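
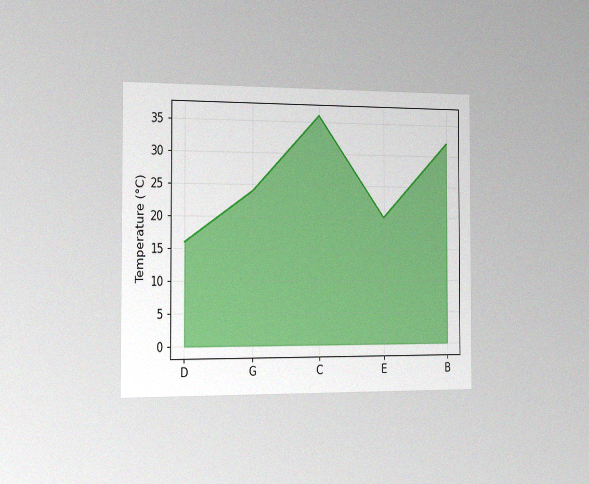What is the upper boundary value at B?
The chart is viewed slightly from the left, with some photo noise. At B the upper boundary is at 32°C.

32°C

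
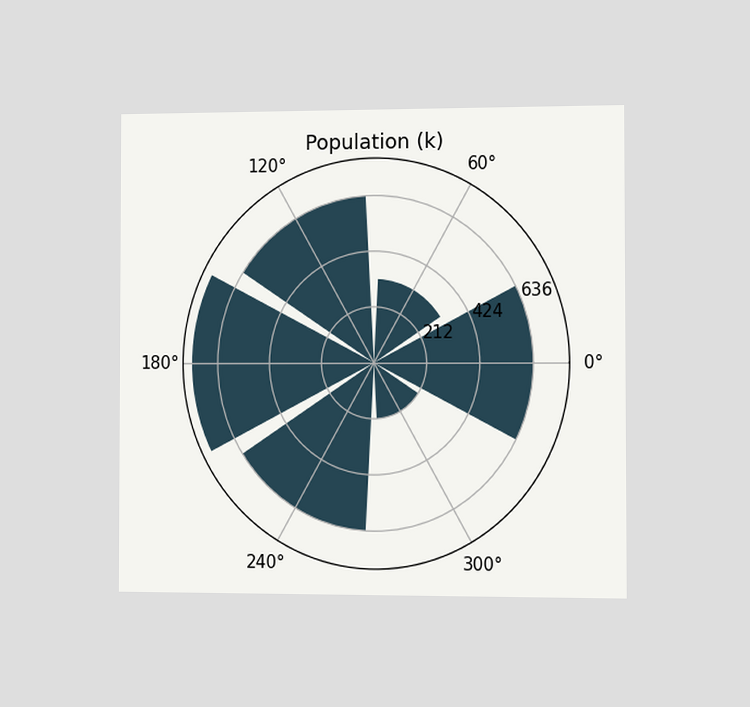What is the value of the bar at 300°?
212k

The chart is viewed slightly from the right. The bar at 300° reaches 212k on the radial axis.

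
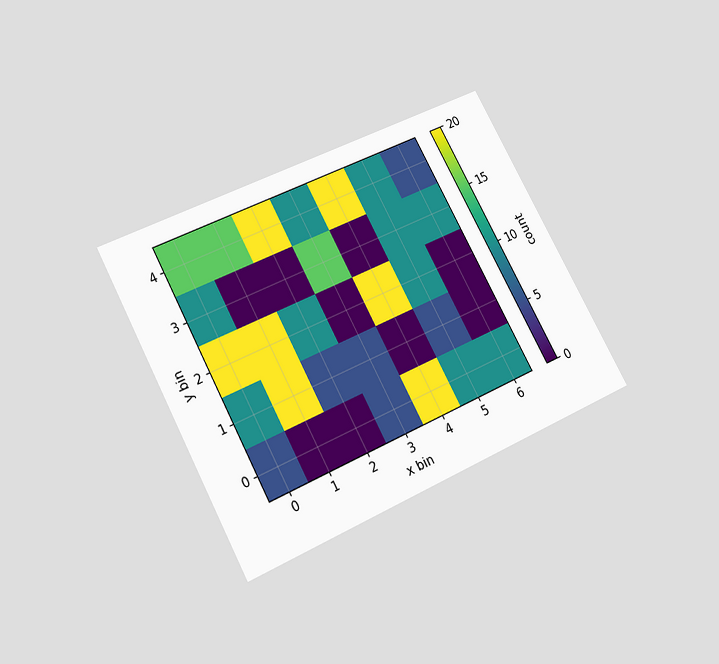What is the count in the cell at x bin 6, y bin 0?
10

The chart is tilted about 28° counter-clockwise and viewed slightly from below. Matching the cell (6, 0) against the colorbar gives 10.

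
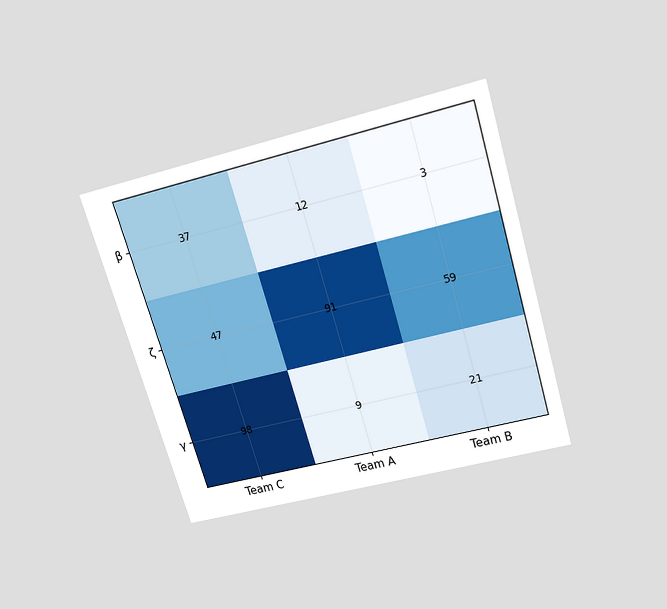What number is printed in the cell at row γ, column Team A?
9

The chart is tilted about 17° counter-clockwise and viewed slightly from above. The (γ, Team A) cell reads 9.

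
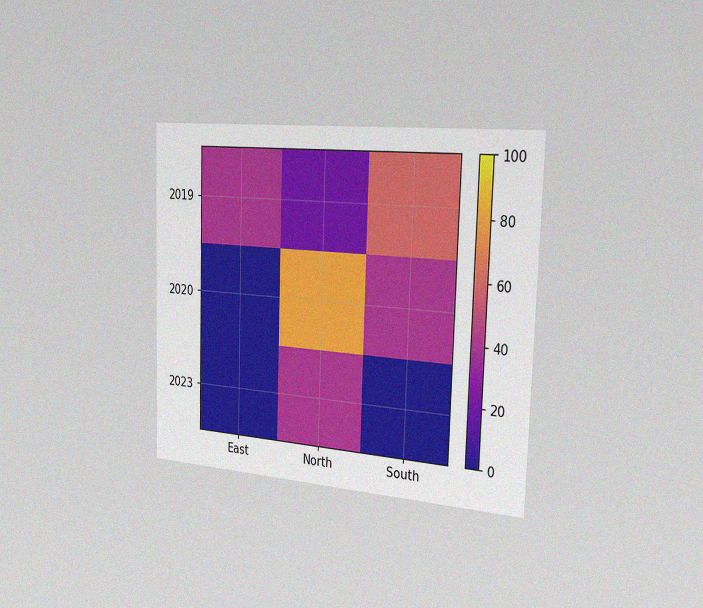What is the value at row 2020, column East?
0

The chart is viewed slightly from the right, with some photo noise. Matching cell (2020, East) against the colorbar gives 0.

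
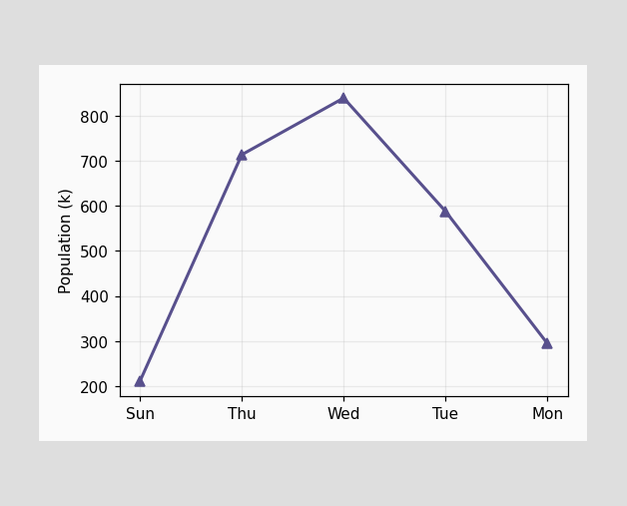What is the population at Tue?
At Tue, the line is at 588k.

588k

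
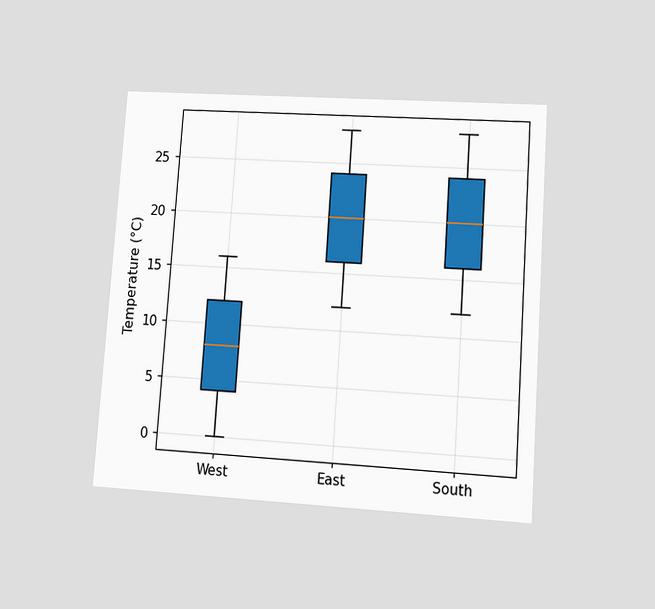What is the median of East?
20°C

The chart is tilted about 4° clockwise and viewed at a slight angle. The median line in the East box sits at 20°C.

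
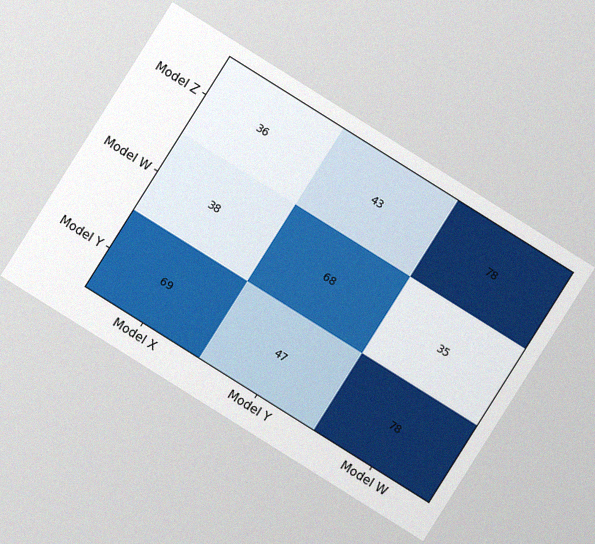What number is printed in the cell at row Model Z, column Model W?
The chart is tilted about 32° clockwise, with some photo noise. The (Model Z, Model W) cell reads 78.

78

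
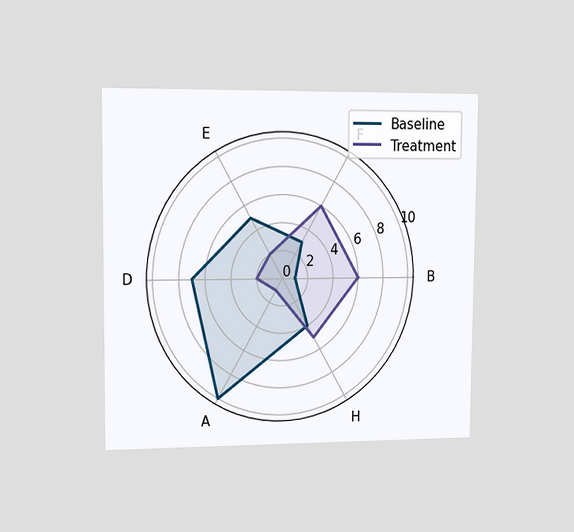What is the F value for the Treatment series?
The chart is viewed slightly from the left. On the F axis, Treatment reaches 6.

6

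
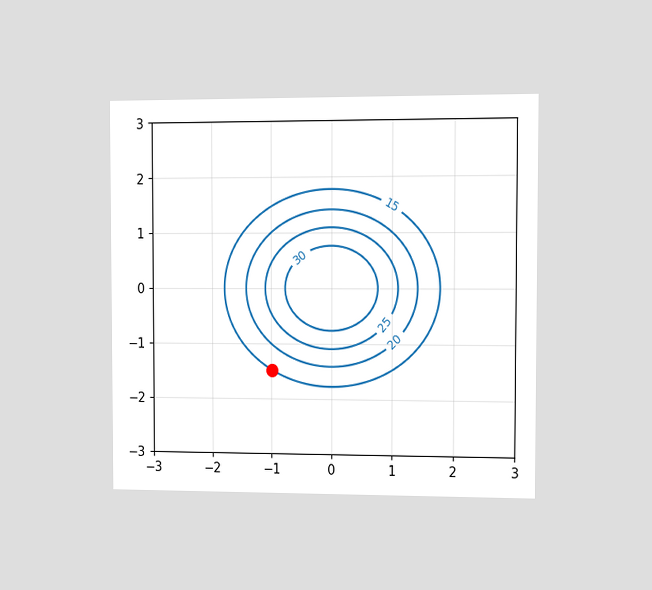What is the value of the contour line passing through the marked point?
The chart is viewed at a slight angle. The marked point sits on the contour labelled 15.

15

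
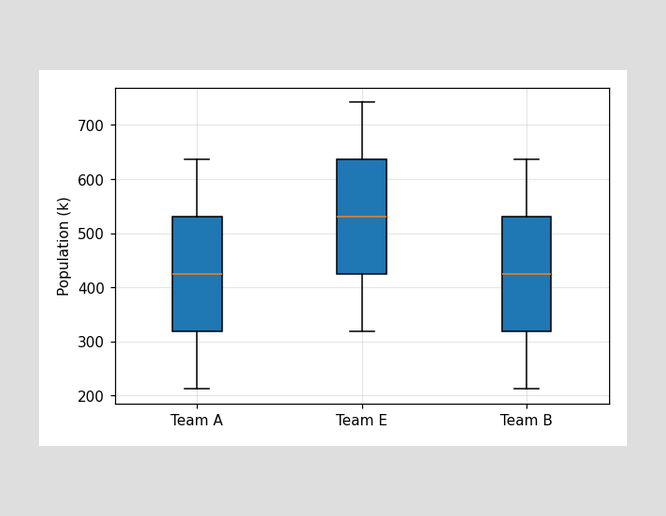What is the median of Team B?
424k

The median line in the Team B box sits at 424k.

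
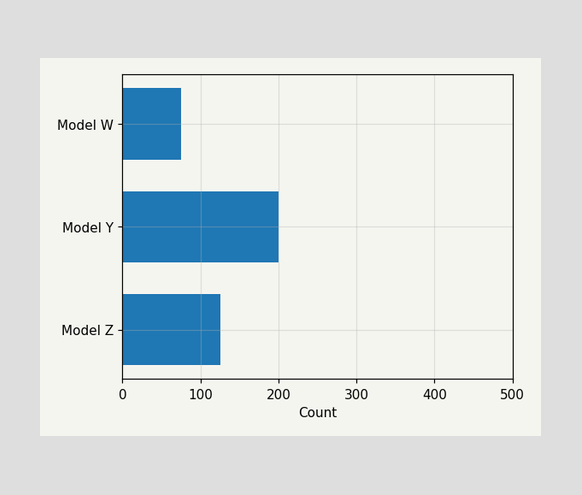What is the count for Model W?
Reading along the chart's x-axis, the Model W bar reaches 75.

75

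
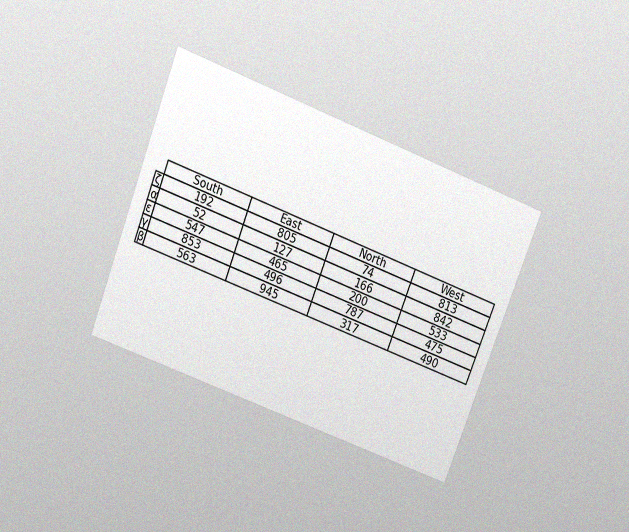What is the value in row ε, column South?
547

The chart is tilted about 21° clockwise and viewed slightly from above, with some photo noise. The (ε, South) cell reads 547.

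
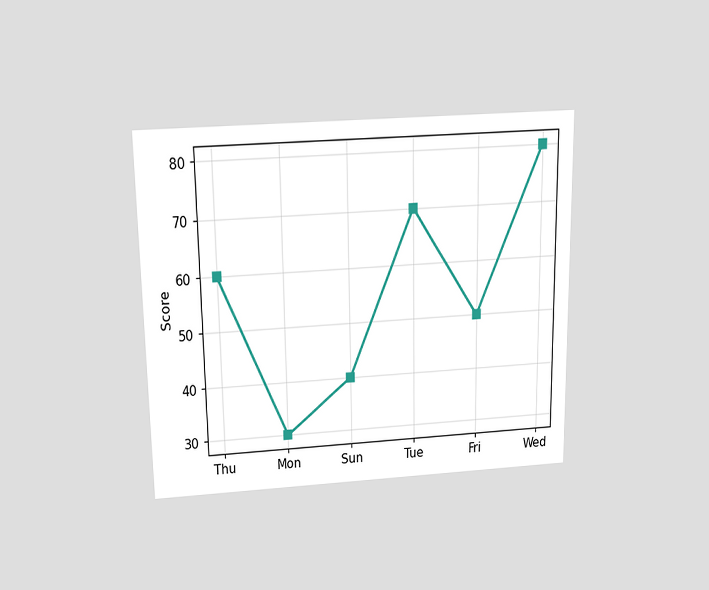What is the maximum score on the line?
80

The chart is viewed slightly from above. The highest point is at Wed, and reading across to the y-axis gives 80.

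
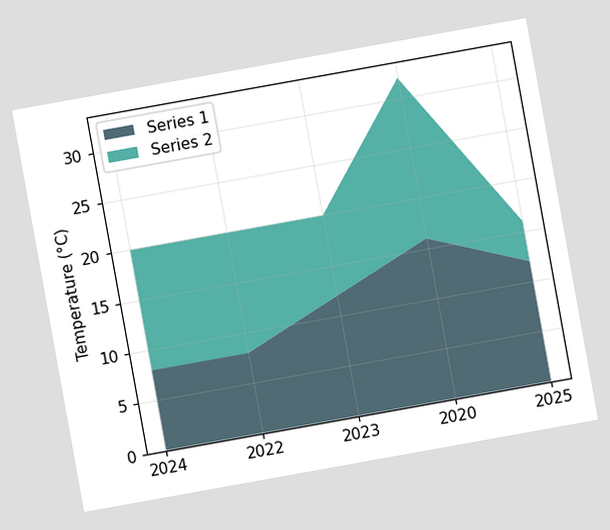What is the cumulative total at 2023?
20°C

The chart is tilted about 10° counter-clockwise. The stacked total at 2023 reaches 20°C.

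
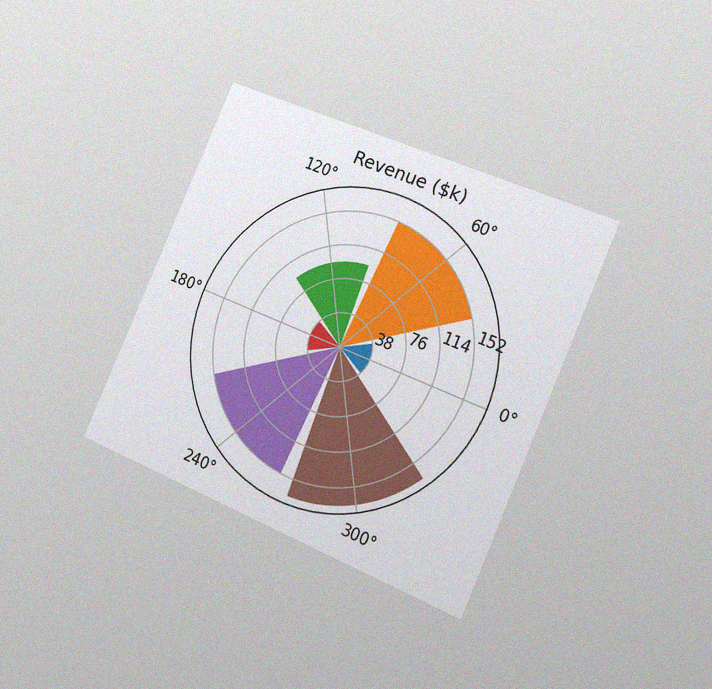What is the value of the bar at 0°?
The chart is tilted about 24° clockwise and viewed slightly from the right, with some photo noise. The bar at 0° reaches $38k on the radial axis.

$38k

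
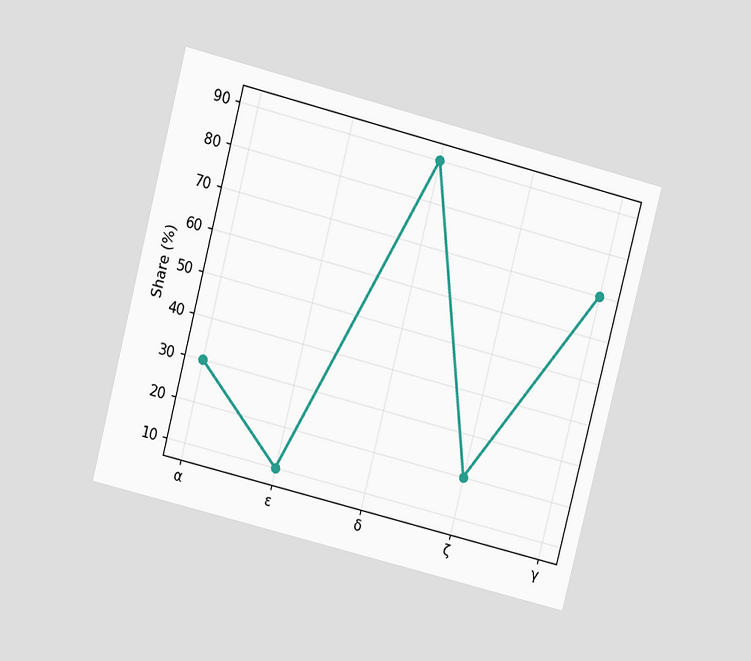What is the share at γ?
70%

The chart is tilted about 14° clockwise and viewed at a slight angle. At γ, the line is at 70%.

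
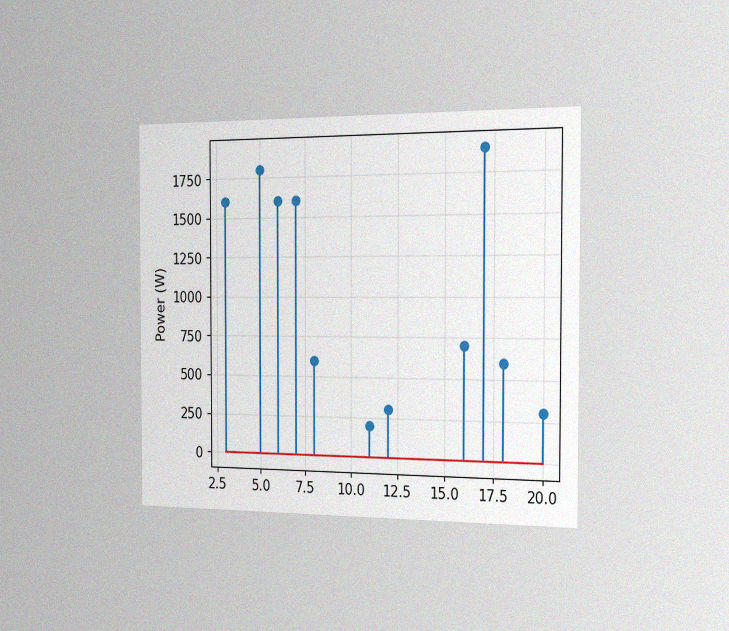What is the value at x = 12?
The chart is viewed slightly from the right, with some photo noise. The stem at x=12 reaches 300W.

300W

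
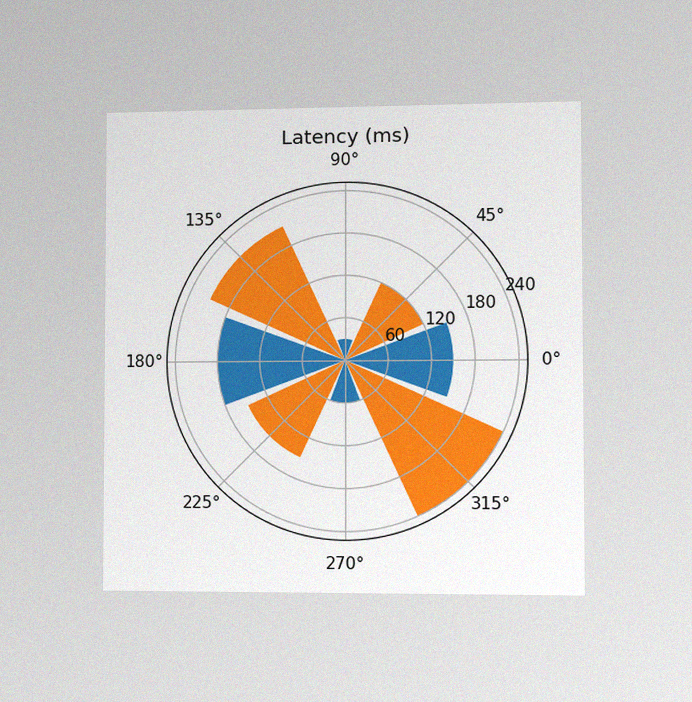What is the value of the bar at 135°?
The chart is viewed slightly from the right, with some photo noise. The bar at 135° reaches 210ms on the radial axis.

210ms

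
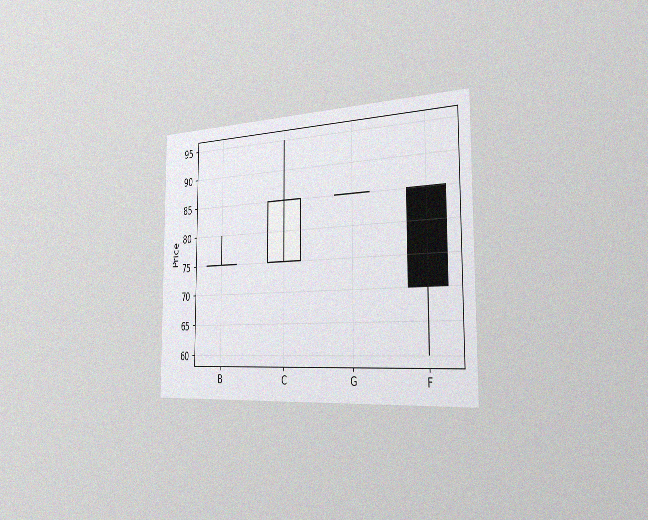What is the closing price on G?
85

The chart is viewed slightly from the right, with some photo noise. The G candle closes at 85.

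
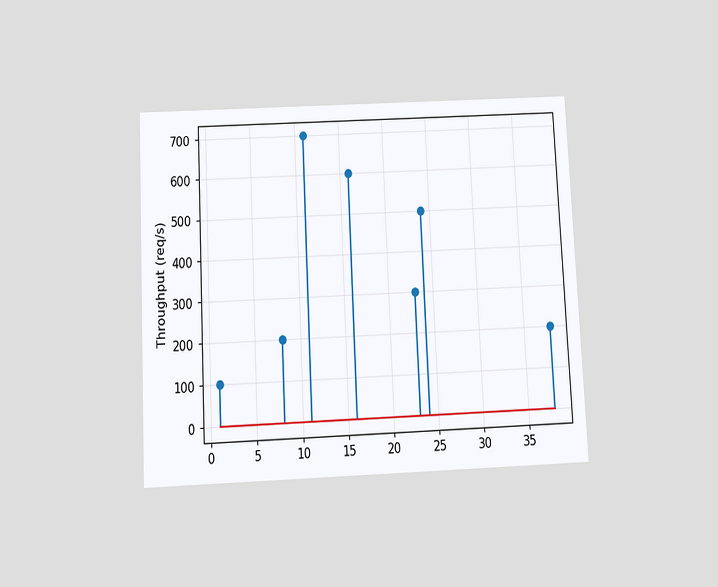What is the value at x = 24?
The chart is tilted about 3° counter-clockwise and viewed slightly from below. The stem at x=24 reaches 500req/s.

500req/s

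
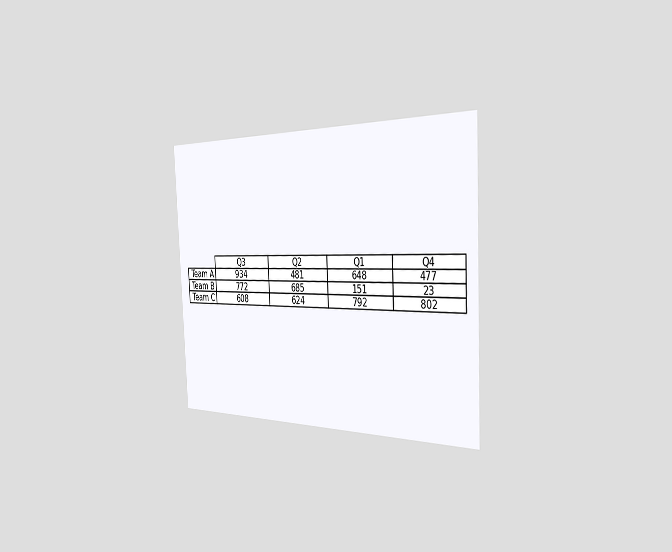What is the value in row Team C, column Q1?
792

The chart is tilted about 3° counter-clockwise and viewed slightly from the right. The (Team C, Q1) cell reads 792.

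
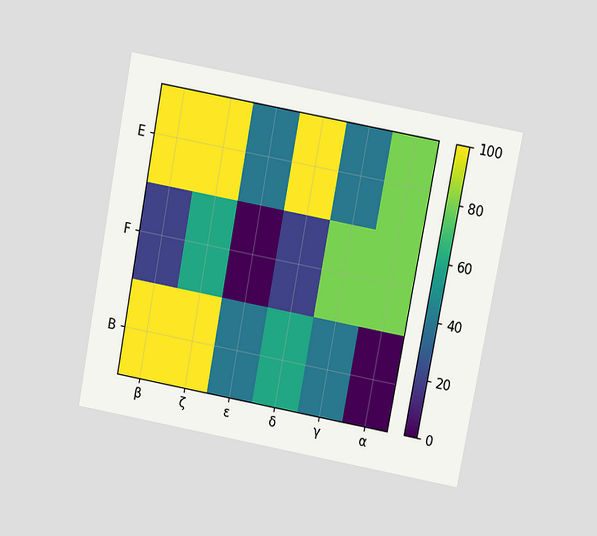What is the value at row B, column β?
The chart is tilted about 11° clockwise and viewed at a slight angle. Matching cell (B, β) against the colorbar gives 100.

100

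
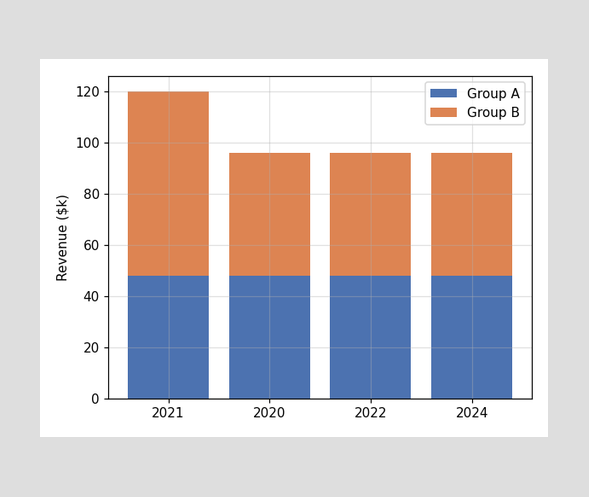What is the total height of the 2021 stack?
$120k

The 2021 stack's top reaches $120k on the y-axis.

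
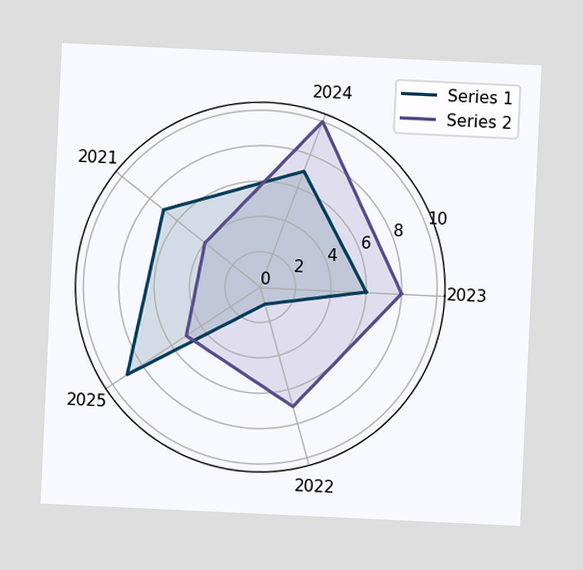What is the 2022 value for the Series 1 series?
The chart is tilted about 3° clockwise. On the 2022 axis, Series 1 reaches 1.

1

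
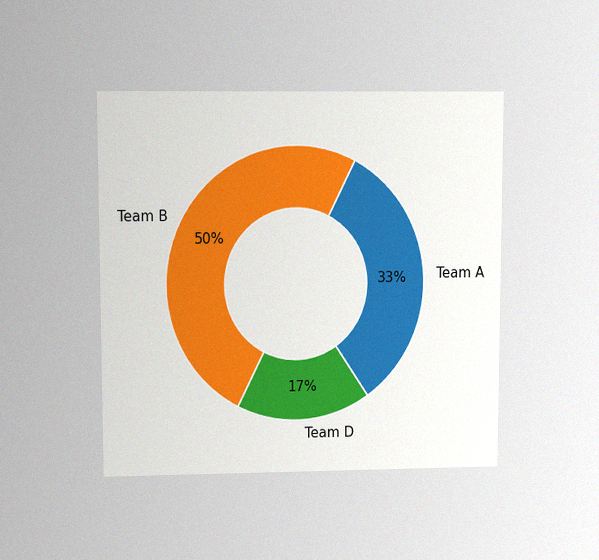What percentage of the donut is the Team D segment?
17%

The chart is viewed at a slight angle, with some photo noise. The Team D segment takes up 17% of the ring.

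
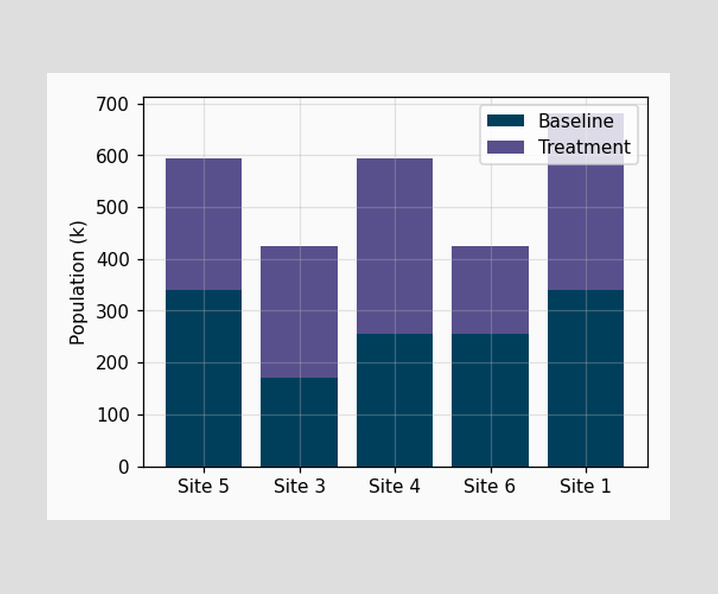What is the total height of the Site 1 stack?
The Site 1 stack's top reaches 680k on the y-axis.

680k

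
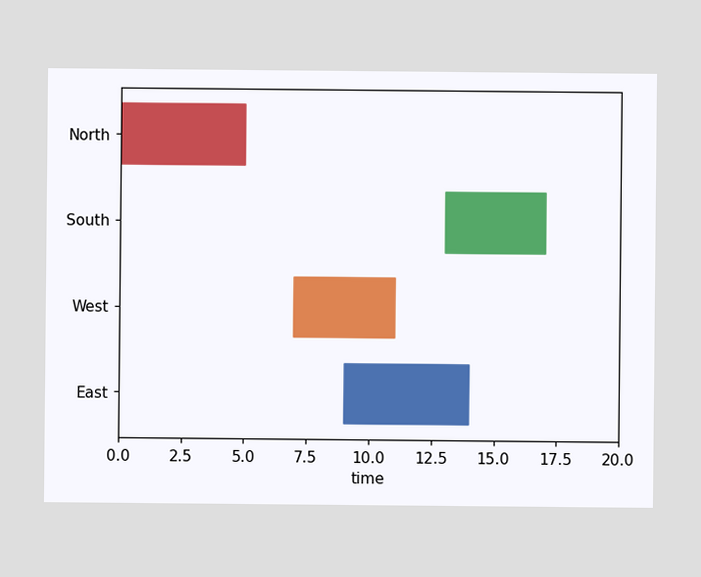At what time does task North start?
0

The North bar begins at t=0.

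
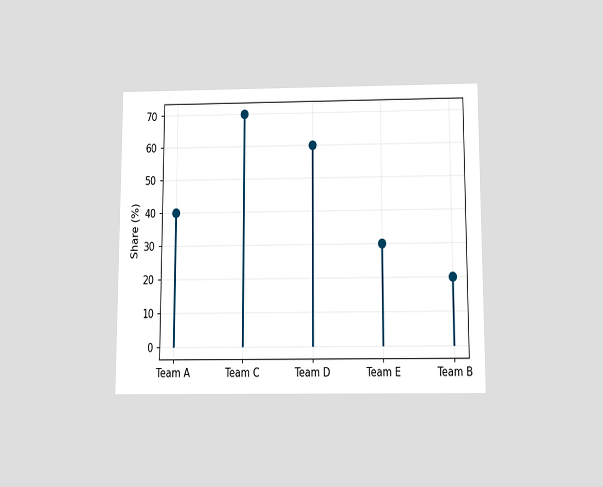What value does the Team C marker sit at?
The chart is viewed slightly from below. The Team C marker sits at 70%.

70%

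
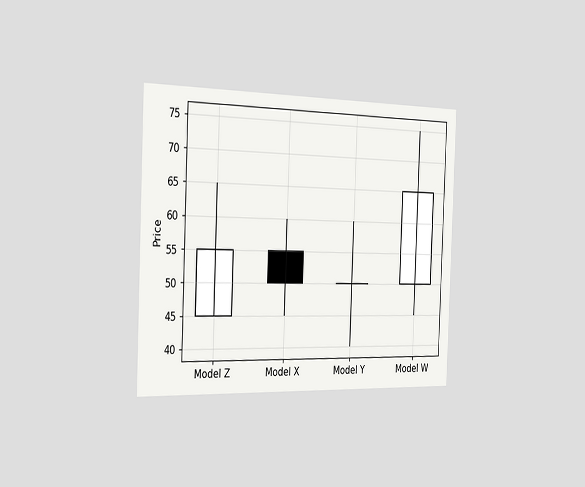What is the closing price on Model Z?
The chart is tilted about 2° clockwise and viewed slightly from the left. The Model Z candle closes at 55.

55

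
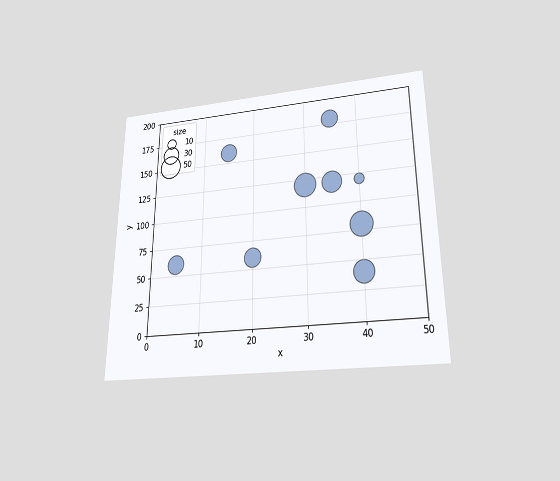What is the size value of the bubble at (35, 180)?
30

The chart is viewed slightly from below. Matching the bubble at (35, 180) against the size legend gives 30.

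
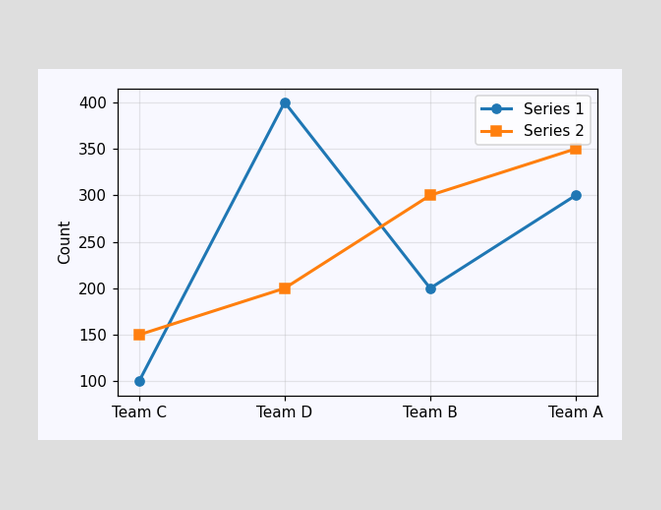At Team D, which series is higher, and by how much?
At Team D, Series 1 sits above the other line by 200.

Series 1, by 200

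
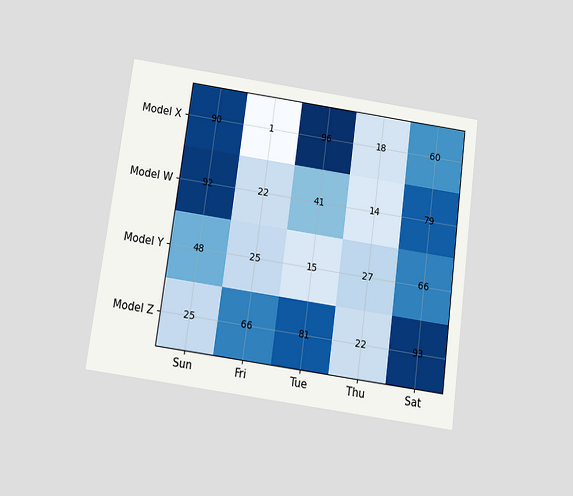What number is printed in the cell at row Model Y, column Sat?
66

The chart is tilted about 8° clockwise and viewed slightly from below. The (Model Y, Sat) cell reads 66.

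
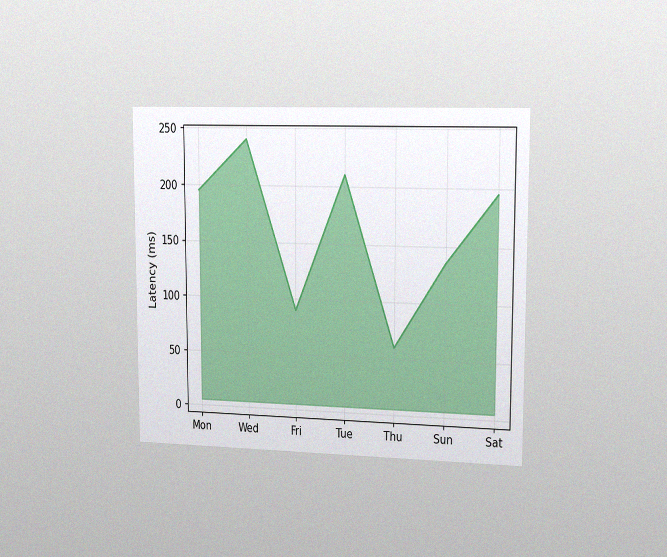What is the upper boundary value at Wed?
240ms

The chart is viewed slightly from the right, with some photo noise. At Wed the upper boundary is at 240ms.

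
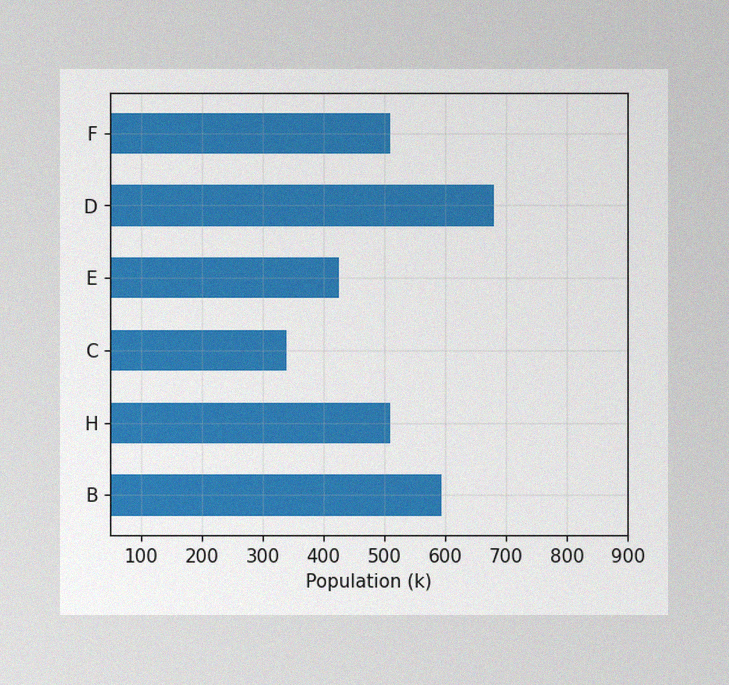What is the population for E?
The image has some photo noise and uneven lighting. Reading along the chart's x-axis, the E bar reaches 425k.

425k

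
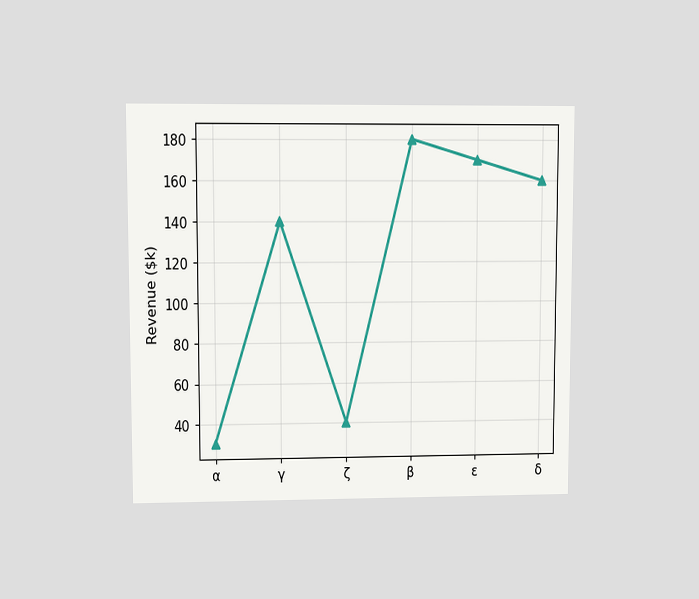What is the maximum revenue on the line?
$180k

The chart is viewed at a slight angle. The highest point is at β, and reading across to the y-axis gives $180k.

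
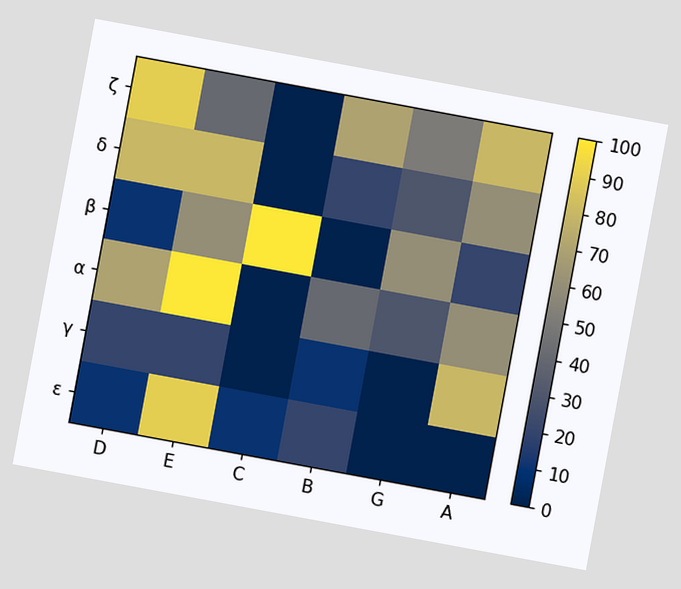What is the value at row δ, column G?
The chart is tilted about 10° clockwise. Matching cell (δ, G) against the colorbar gives 30.

30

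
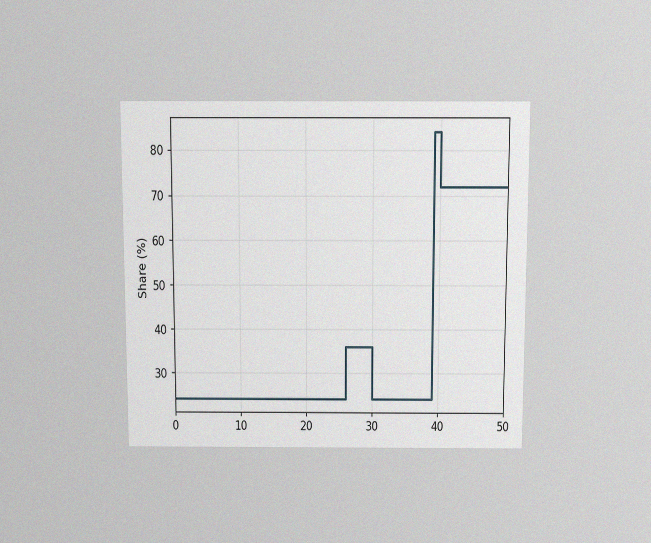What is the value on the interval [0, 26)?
The chart is viewed slightly from above, with some photo noise. On [0, 26) the step sits at 24%.

24%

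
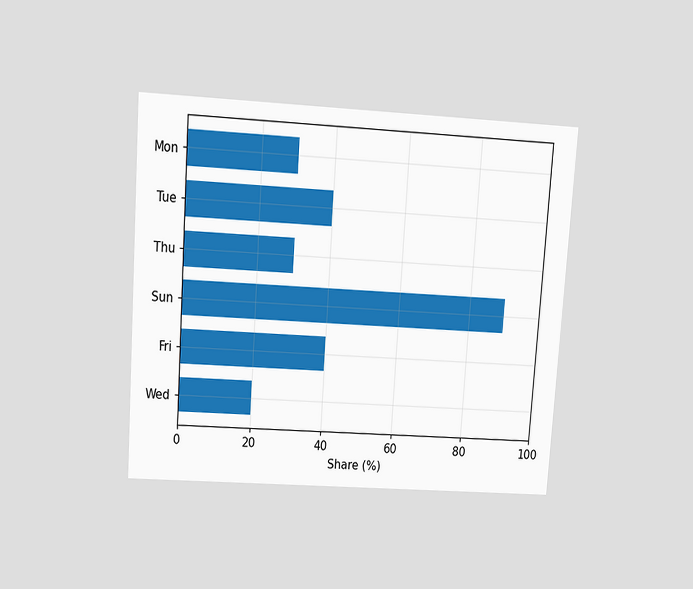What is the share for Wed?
20%

The chart is tilted about 4° clockwise and viewed slightly from above. Reading along the chart's x-axis, the Wed bar reaches 20%.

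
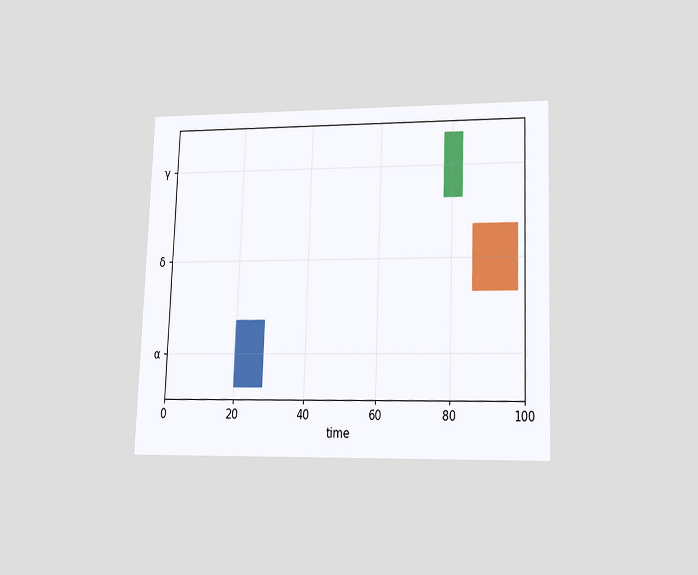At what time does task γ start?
78

The chart is tilted about 2° clockwise and viewed at a slight angle. The γ bar begins at t=78.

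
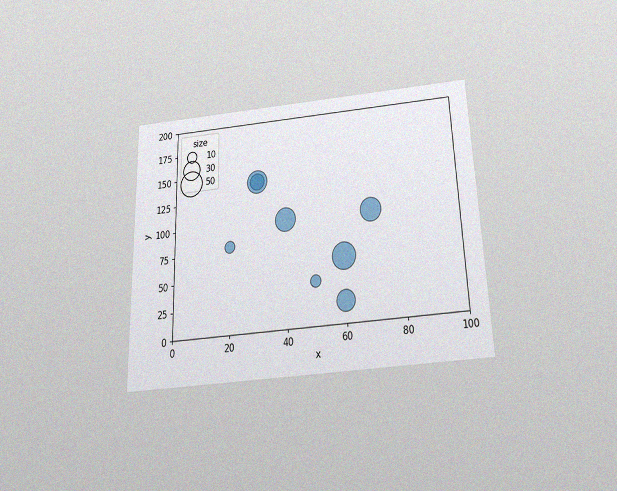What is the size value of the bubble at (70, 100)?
40

The chart is viewed slightly from below, with some photo noise. Matching the bubble at (70, 100) against the size legend gives 40.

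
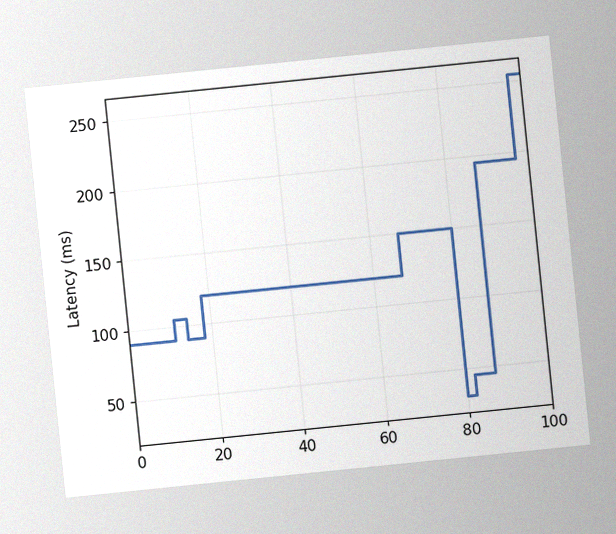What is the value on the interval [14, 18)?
The chart is tilted about 6° counter-clockwise, with some photo noise. On [14, 18) the step sits at 90ms.

90ms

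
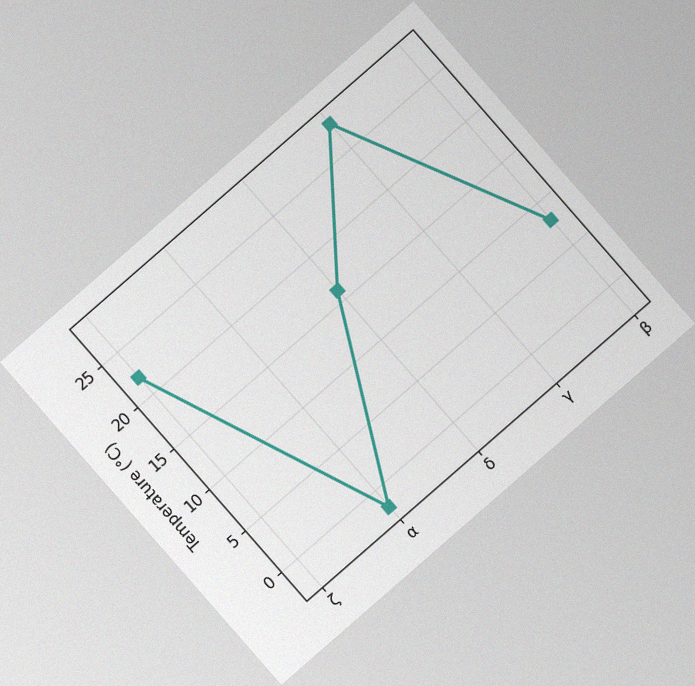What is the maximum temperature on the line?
The chart is tilted about 41° counter-clockwise, with some photo noise. The highest point is at γ, and reading across to the y-axis gives 28°C.

28°C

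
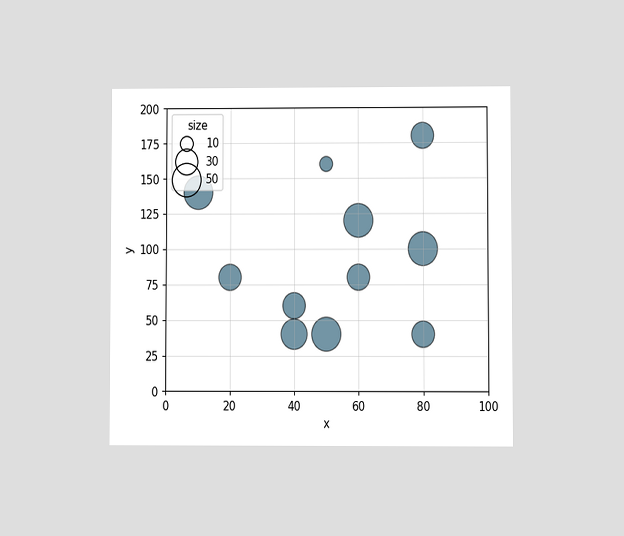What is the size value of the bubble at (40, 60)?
30

The chart is viewed at a slight angle. Matching the bubble at (40, 60) against the size legend gives 30.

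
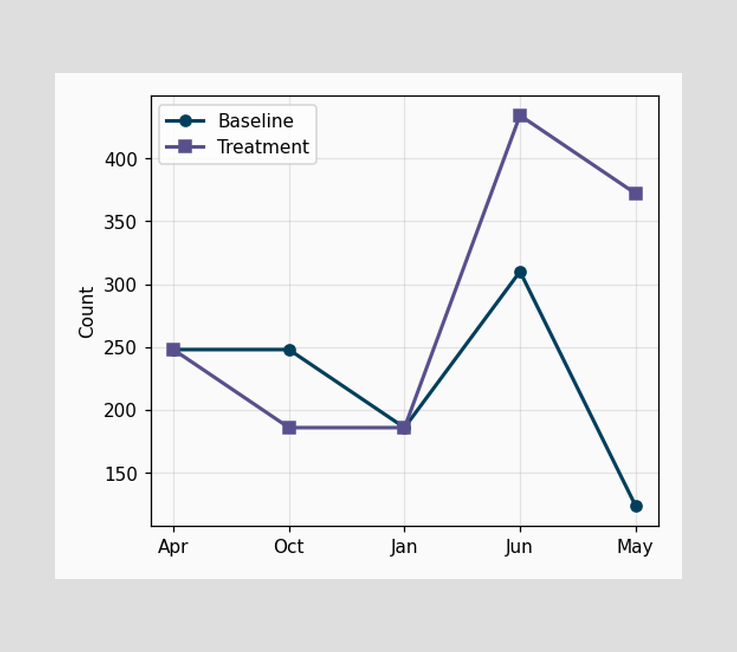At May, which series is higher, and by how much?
Treatment, by 248

At May, Treatment sits above the other line by 248.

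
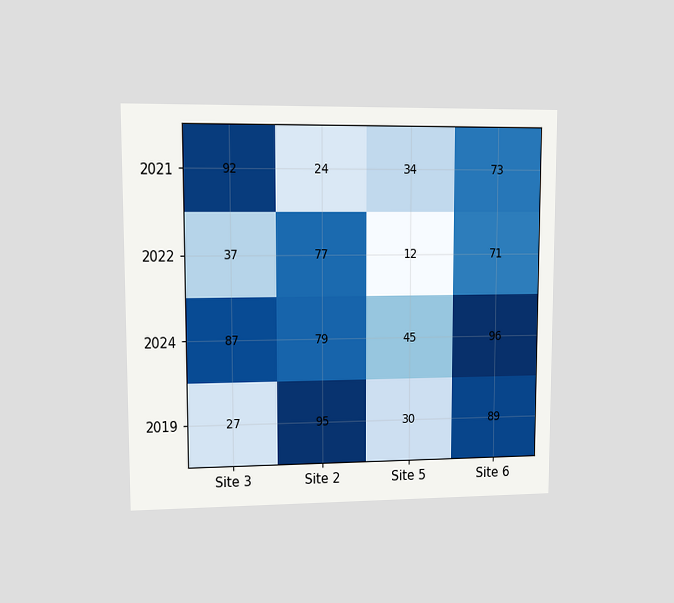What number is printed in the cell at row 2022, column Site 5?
The chart is viewed at a slight angle. The (2022, Site 5) cell reads 12.

12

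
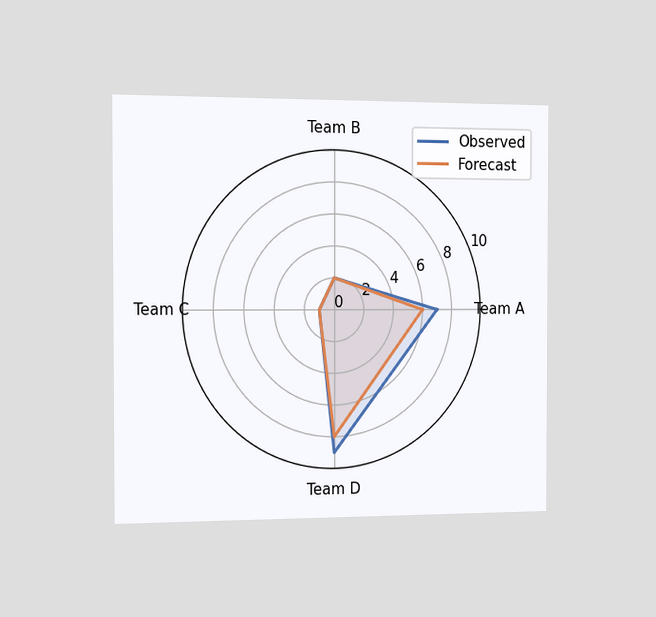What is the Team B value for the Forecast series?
2

The chart is viewed slightly from the left. On the Team B axis, Forecast reaches 2.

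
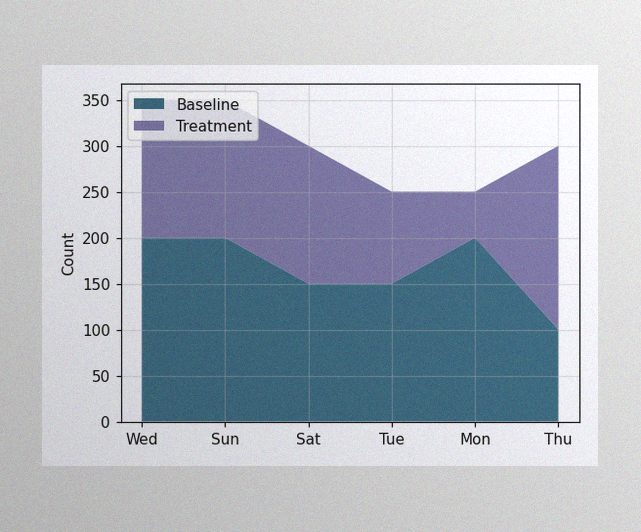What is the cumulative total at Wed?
350

The image has some photo noise and uneven lighting. The stacked total at Wed reaches 350.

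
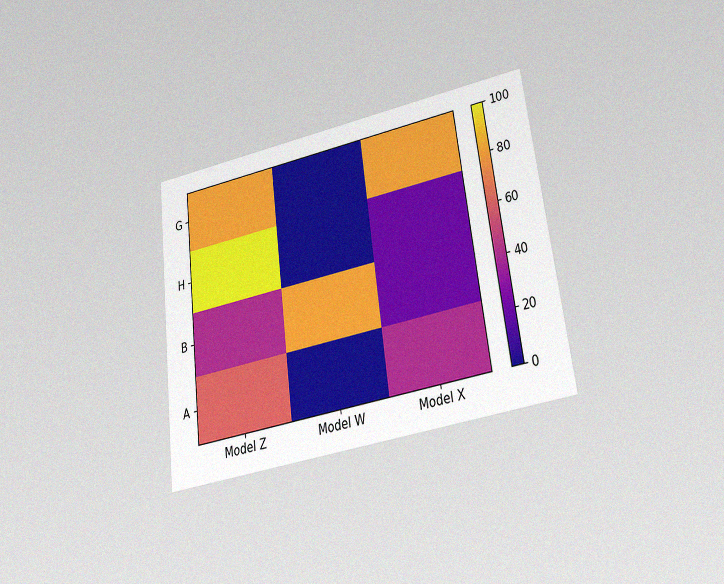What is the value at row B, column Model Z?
40

The chart is tilted about 7° counter-clockwise and viewed slightly from below, with some photo noise. Matching cell (B, Model Z) against the colorbar gives 40.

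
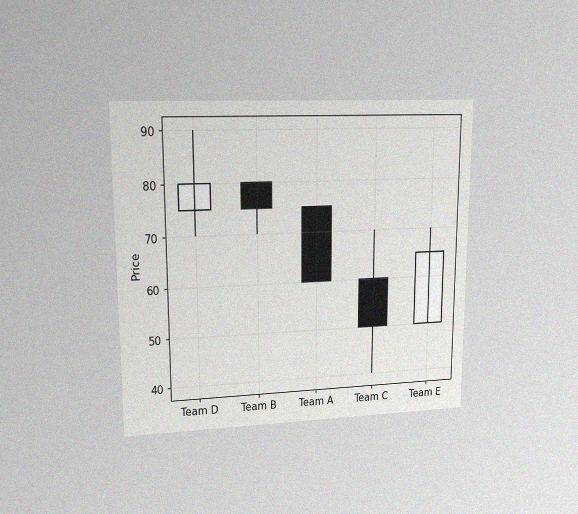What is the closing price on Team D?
80

The chart is viewed at a slight angle, with some photo noise. The Team D candle closes at 80.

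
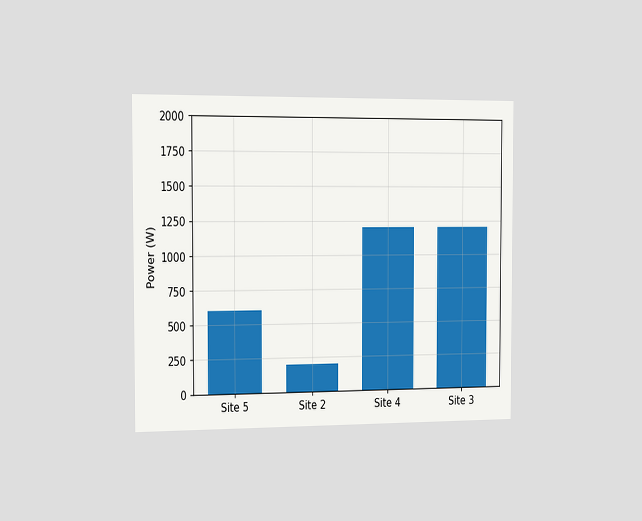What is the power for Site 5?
600W

The chart is viewed slightly from the left. Reading along the chart's y-axis, the Site 5 bar reaches 600W.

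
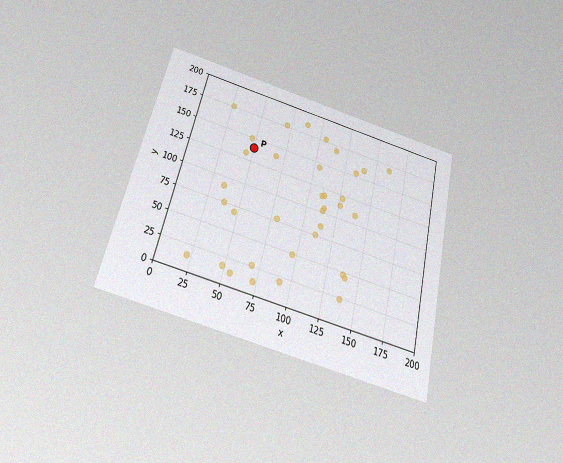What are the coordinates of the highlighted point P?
The chart is tilted about 13° clockwise and viewed slightly from below, with some photo noise. Following the gridlines from P to each axis, P sits at (50, 140).

(50, 140)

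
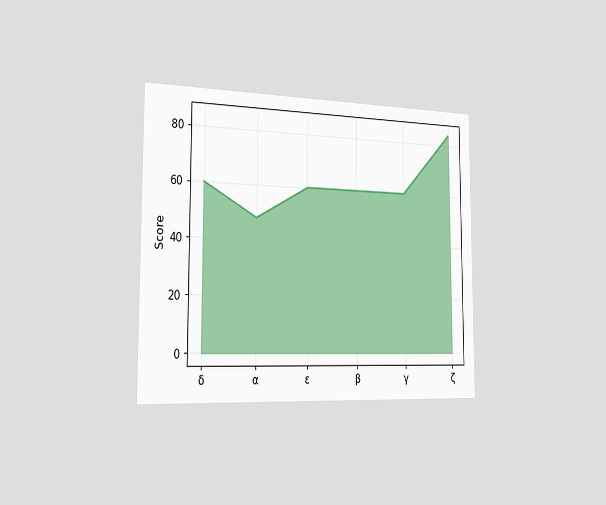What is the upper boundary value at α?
48

The chart is viewed slightly from the left. At α the upper boundary is at 48.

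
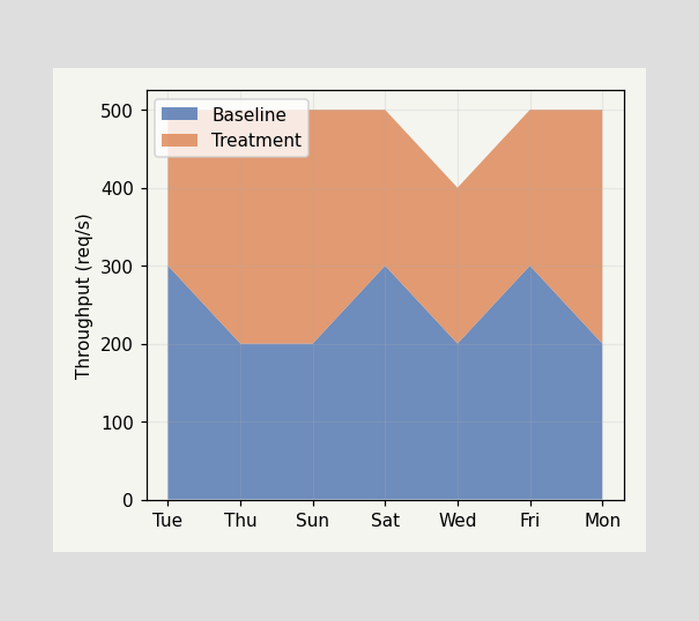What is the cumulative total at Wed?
The stacked total at Wed reaches 400req/s.

400req/s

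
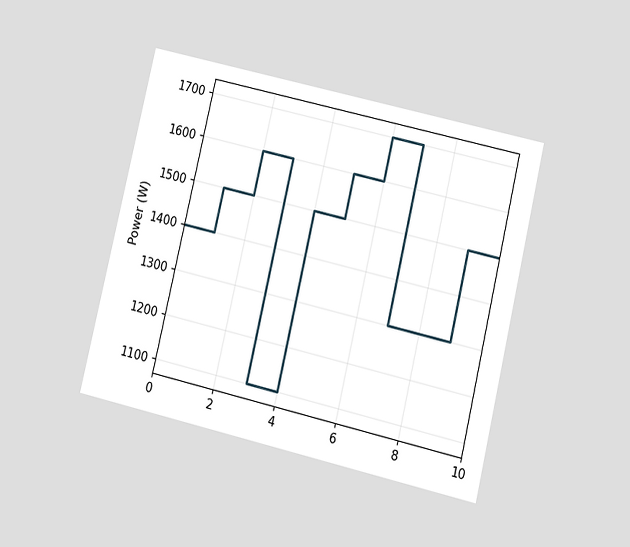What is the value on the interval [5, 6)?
1600W

The chart is tilted about 13° clockwise and viewed at a slight angle. On [5, 6) the step sits at 1600W.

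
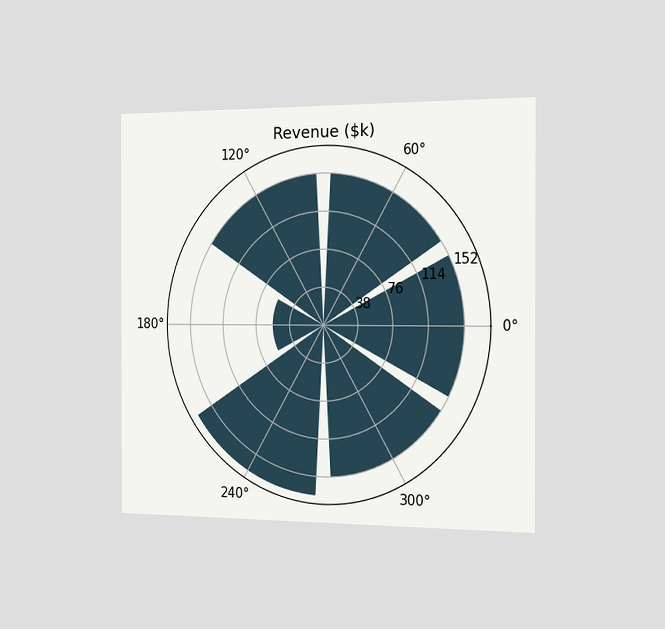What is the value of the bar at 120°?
$152k

The chart is viewed slightly from the right. The bar at 120° reaches $152k on the radial axis.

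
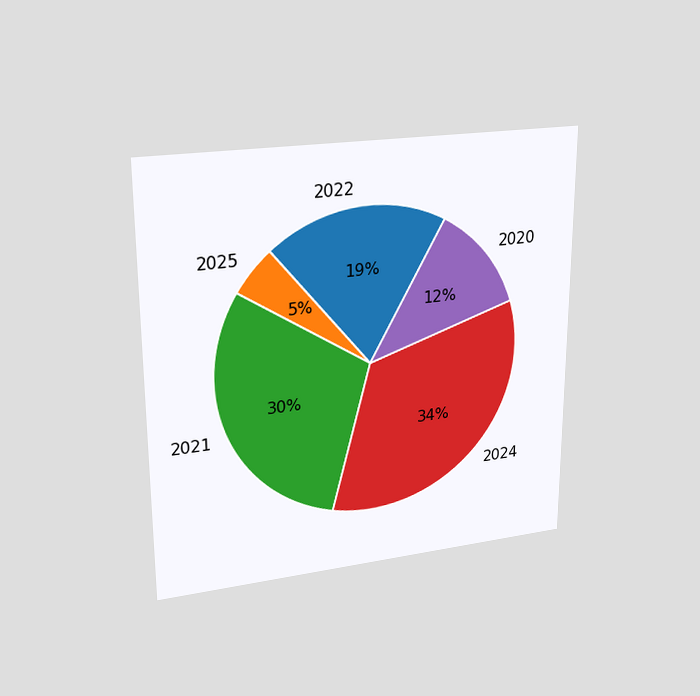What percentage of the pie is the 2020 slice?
12%

The chart is viewed at a slight angle. The 2020 slice takes up 12% of the pie.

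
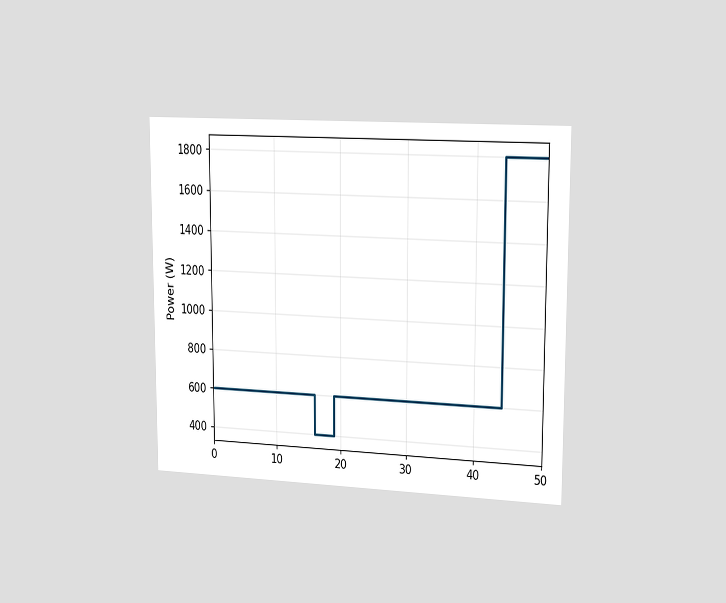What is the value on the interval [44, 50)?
The chart is viewed slightly from the right. On [44, 50) the step sits at 1800W.

1800W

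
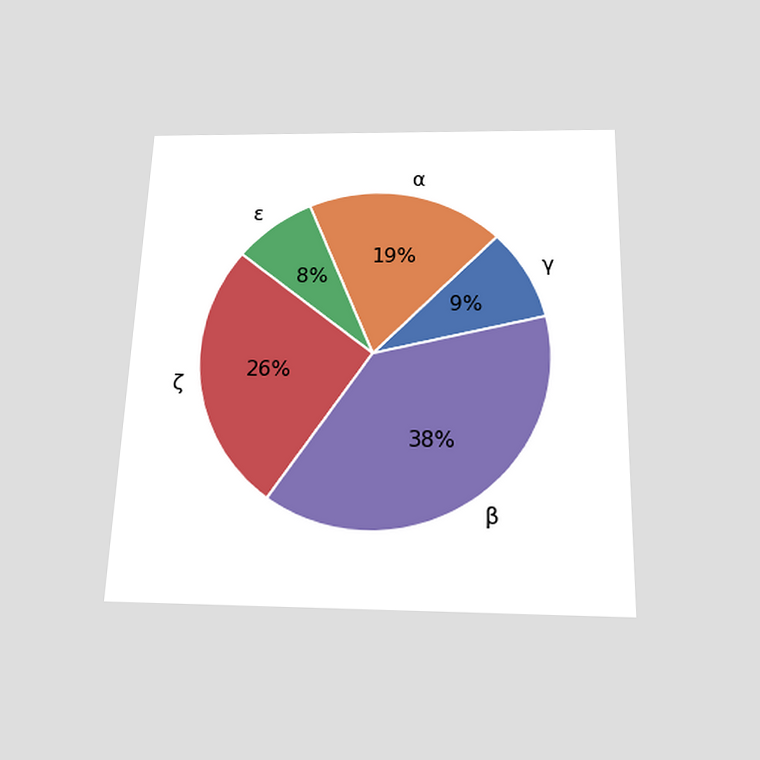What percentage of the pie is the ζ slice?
The chart is viewed slightly from below. The ζ slice takes up 26% of the pie.

26%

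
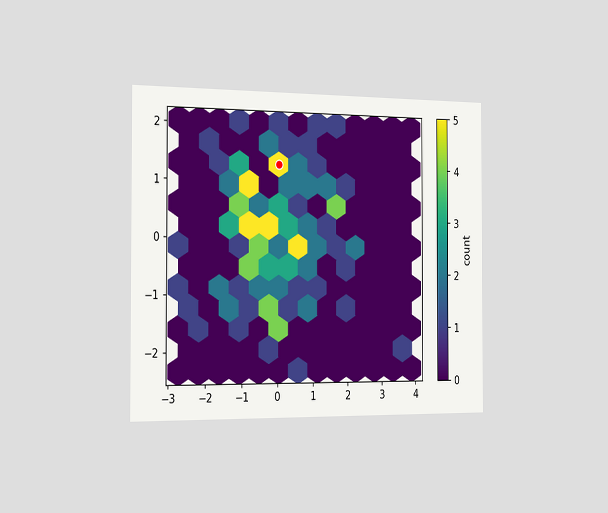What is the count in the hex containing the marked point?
5

The chart is viewed slightly from the left. The marked hex reads 5 on the colorbar.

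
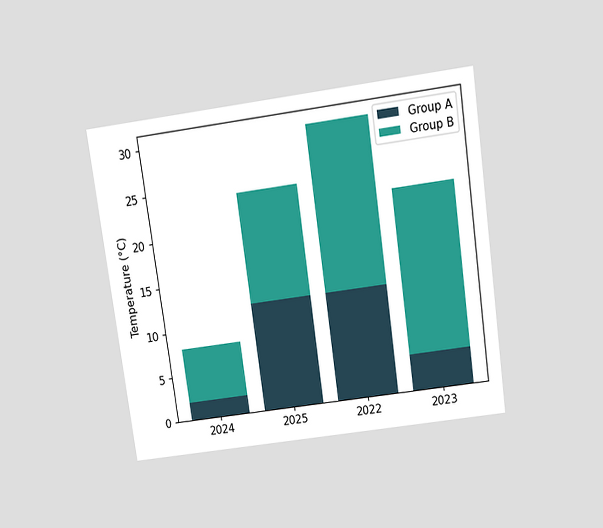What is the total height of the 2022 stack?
The chart is tilted about 8° counter-clockwise and viewed slightly from above. The 2022 stack's top reaches 30°C on the y-axis.

30°C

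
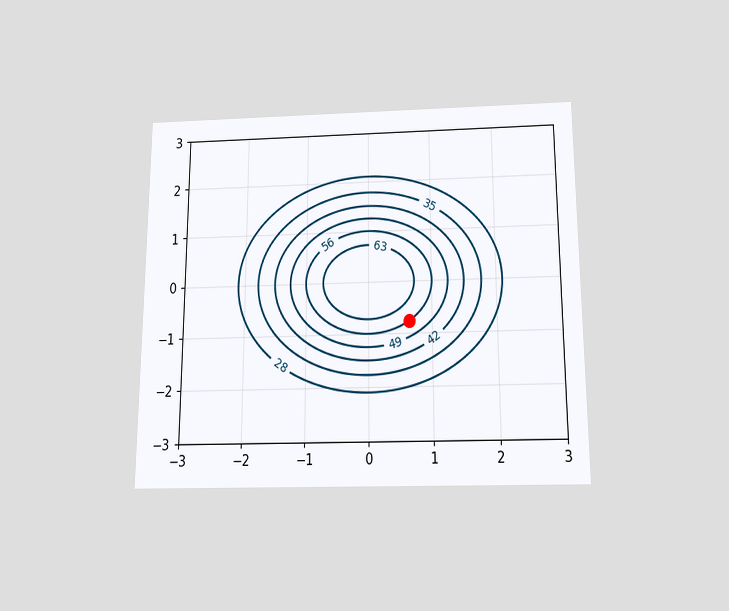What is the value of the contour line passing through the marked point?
The chart is viewed slightly from below. The marked point sits on the contour labelled 56.

56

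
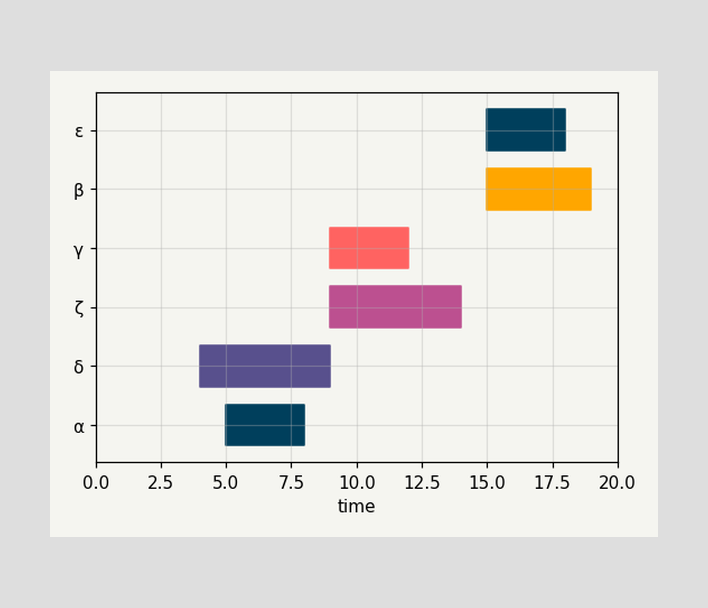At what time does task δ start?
4

The δ bar begins at t=4.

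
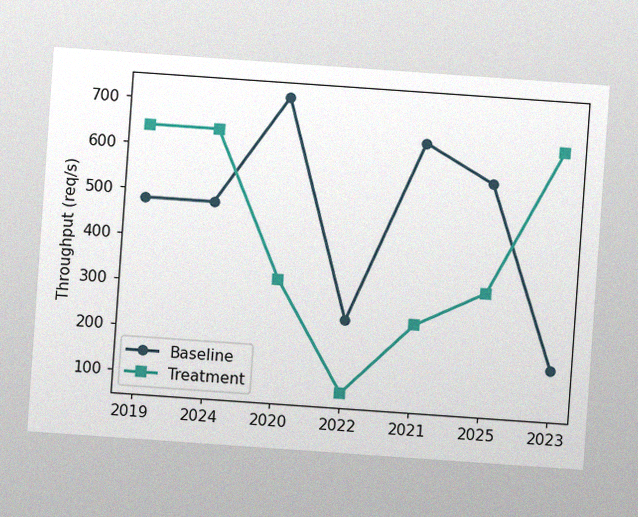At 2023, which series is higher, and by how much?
The chart is tilted about 4° clockwise, with some photo noise. At 2023, Treatment sits above the other line by 480req/s.

Treatment, by 480req/s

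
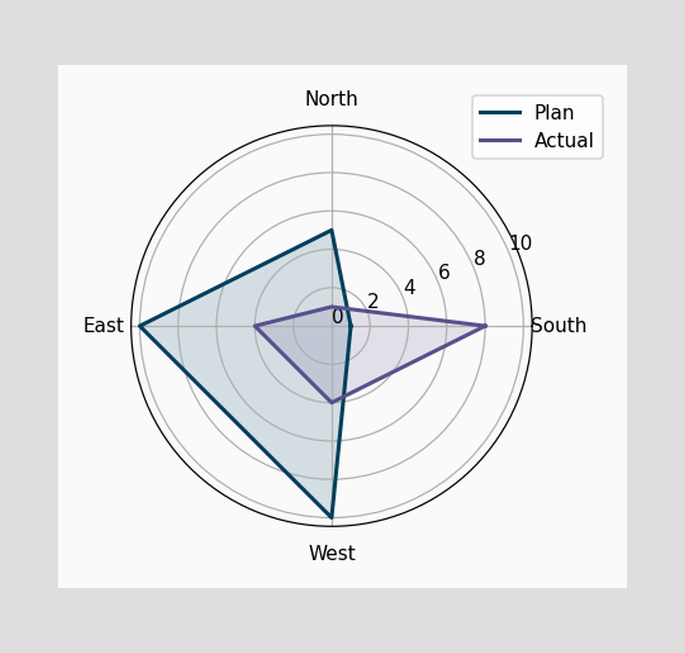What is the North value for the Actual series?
1

On the North axis, Actual reaches 1.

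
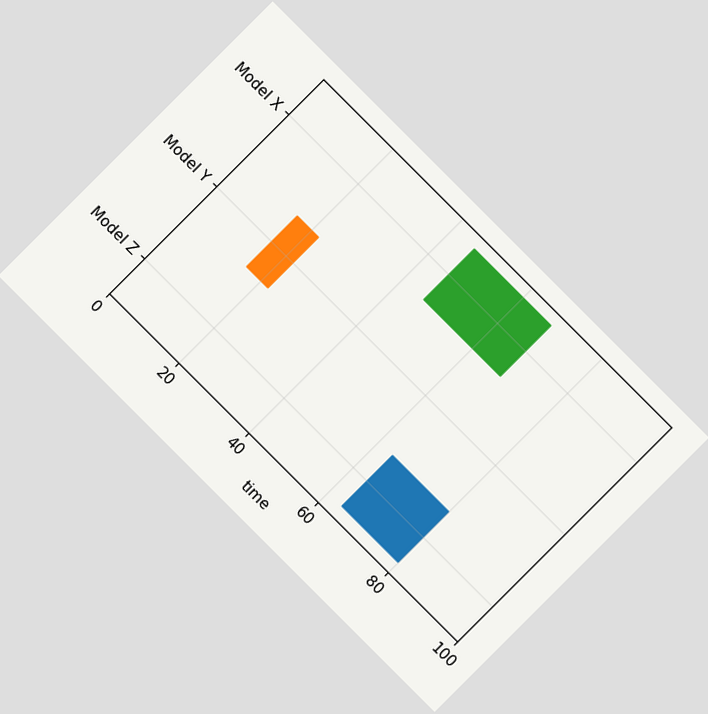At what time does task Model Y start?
16

The chart is tilted about 45° clockwise. The Model Y bar begins at t=16.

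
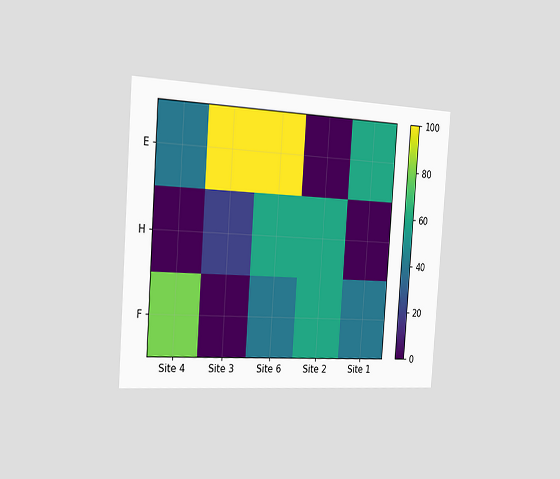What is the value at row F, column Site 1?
40

The chart is tilted about 4° clockwise and viewed slightly from the left. Matching cell (F, Site 1) against the colorbar gives 40.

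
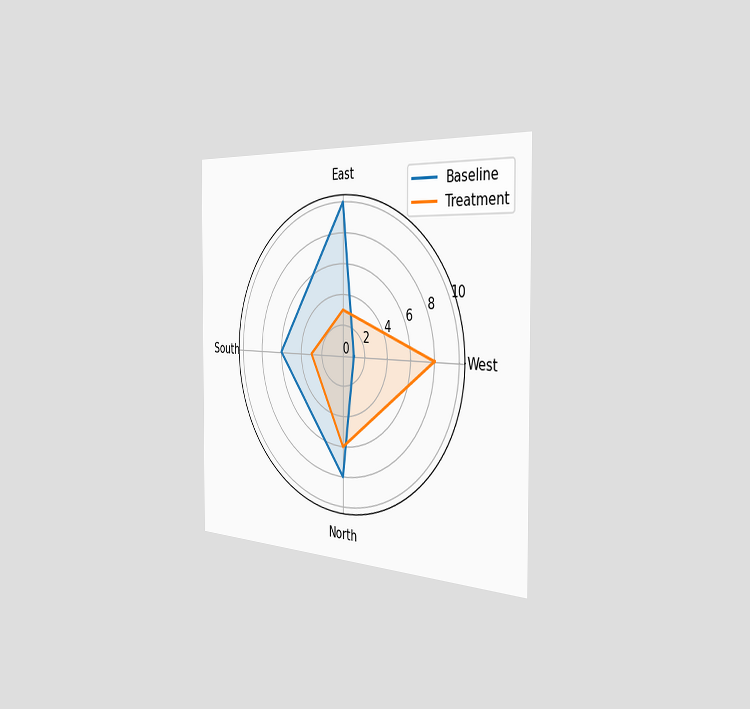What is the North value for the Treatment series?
The chart is viewed slightly from the right. On the North axis, Treatment reaches 6.

6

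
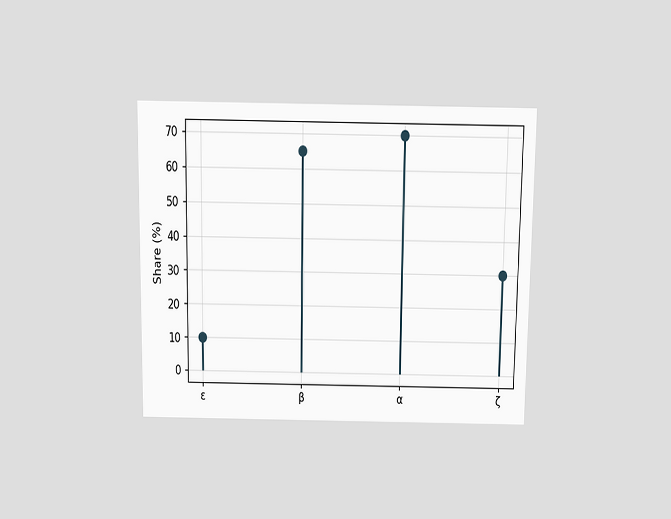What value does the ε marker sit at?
The chart is viewed slightly from above. The ε marker sits at 10%.

10%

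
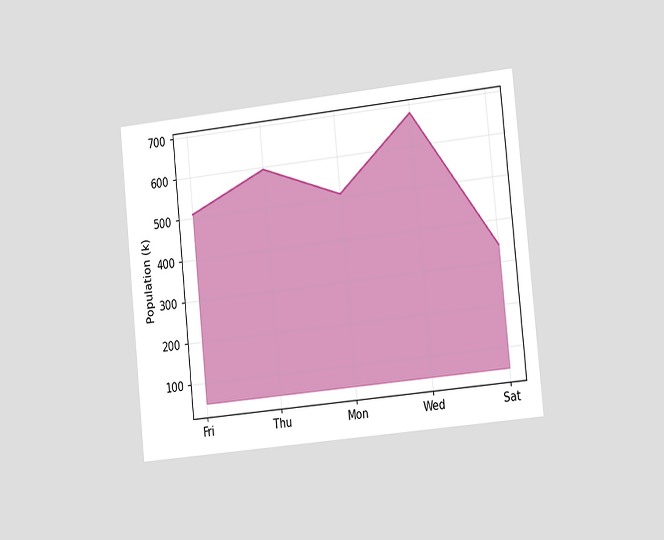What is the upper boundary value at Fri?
510k

The chart is tilted about 6° counter-clockwise and viewed slightly from the right. At Fri the upper boundary is at 510k.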